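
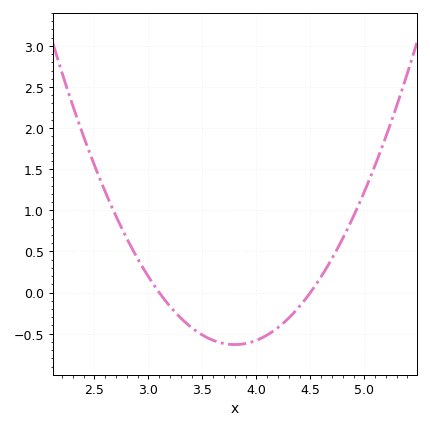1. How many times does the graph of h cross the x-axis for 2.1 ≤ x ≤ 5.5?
2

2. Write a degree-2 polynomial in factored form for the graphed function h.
y = 1.29(x - 3.1)(x - 4.5)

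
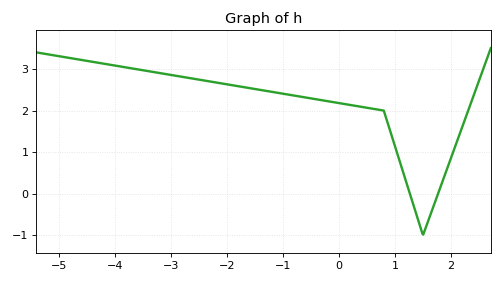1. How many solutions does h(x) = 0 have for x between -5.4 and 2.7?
2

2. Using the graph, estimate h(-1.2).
2.5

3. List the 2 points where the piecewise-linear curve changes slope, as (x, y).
(0.8, 2); (1.5, -1)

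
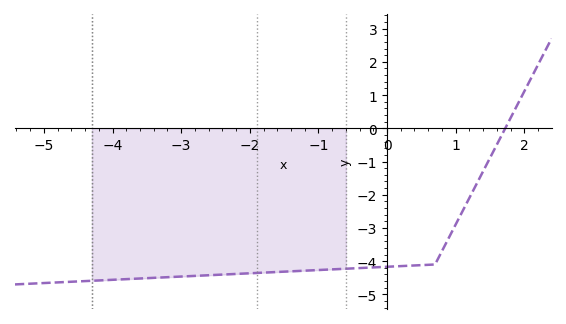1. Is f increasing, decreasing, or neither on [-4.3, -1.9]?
increasing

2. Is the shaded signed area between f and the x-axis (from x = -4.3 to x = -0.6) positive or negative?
negative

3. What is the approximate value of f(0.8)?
-3.7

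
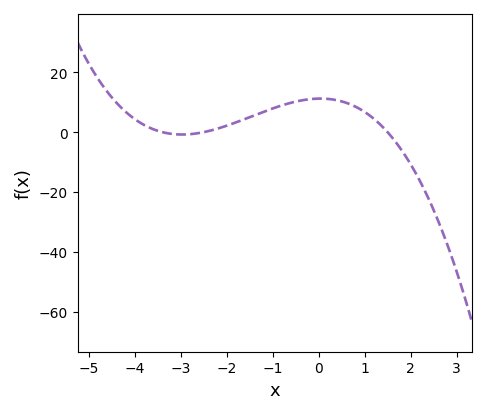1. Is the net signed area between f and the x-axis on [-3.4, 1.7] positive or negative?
positive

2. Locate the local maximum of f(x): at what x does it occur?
0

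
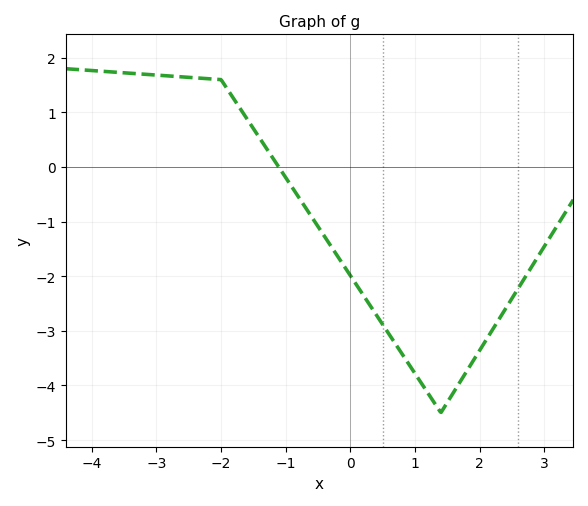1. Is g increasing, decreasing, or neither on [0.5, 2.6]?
neither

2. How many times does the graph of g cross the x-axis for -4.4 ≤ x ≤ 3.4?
1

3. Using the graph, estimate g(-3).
1.68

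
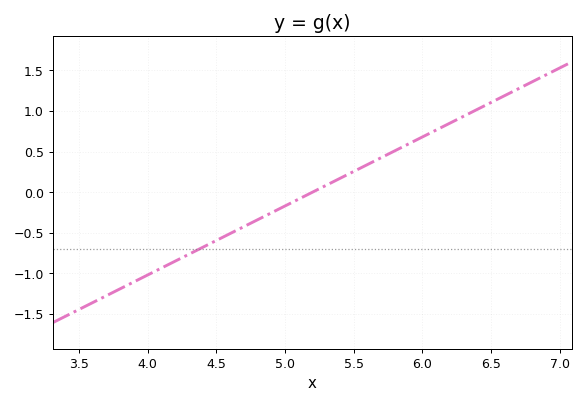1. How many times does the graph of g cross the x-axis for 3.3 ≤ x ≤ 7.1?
1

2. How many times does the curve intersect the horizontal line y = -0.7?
1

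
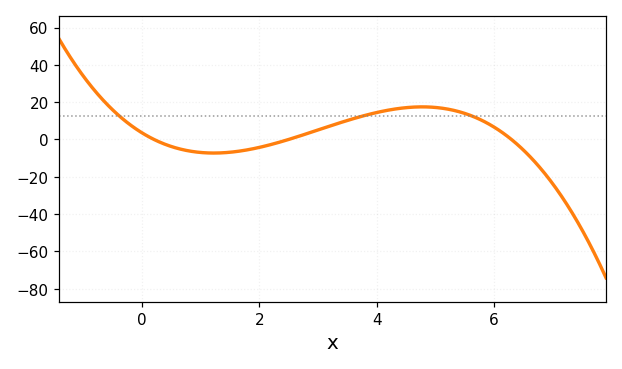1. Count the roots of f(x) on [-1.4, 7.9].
3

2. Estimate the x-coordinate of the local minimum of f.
1.2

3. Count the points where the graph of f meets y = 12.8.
3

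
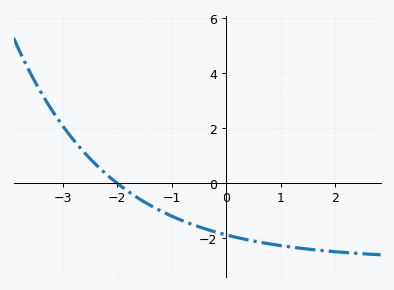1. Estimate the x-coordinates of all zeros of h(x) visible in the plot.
-1.99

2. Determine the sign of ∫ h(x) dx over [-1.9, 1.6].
negative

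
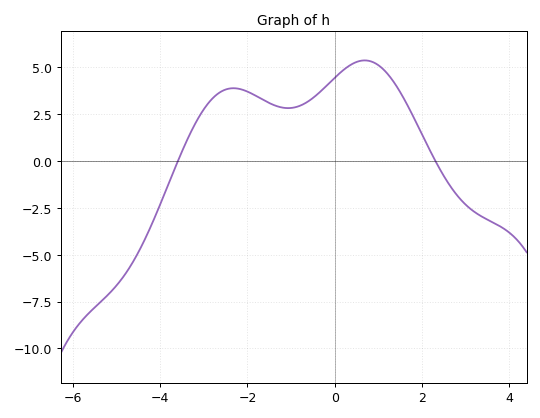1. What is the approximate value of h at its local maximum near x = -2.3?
3.88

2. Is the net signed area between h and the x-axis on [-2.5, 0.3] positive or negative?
positive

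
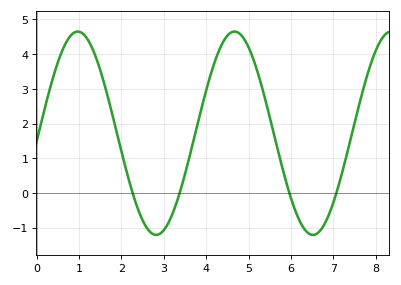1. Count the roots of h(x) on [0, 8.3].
4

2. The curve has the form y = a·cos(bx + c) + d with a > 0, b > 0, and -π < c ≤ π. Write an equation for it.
y = 2.93cos(1.7x - 1.65) + 1.72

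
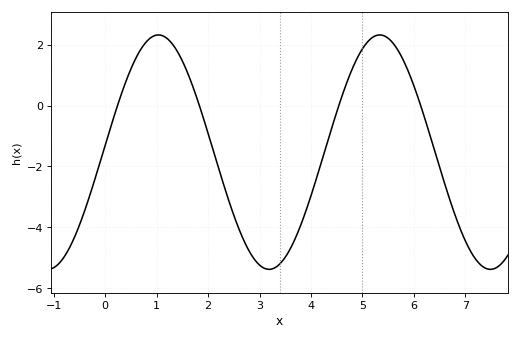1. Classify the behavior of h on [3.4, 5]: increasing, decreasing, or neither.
increasing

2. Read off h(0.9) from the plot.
2.25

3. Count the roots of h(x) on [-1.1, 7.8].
4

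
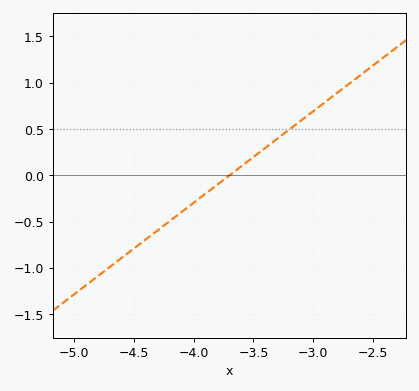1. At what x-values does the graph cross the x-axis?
-3.7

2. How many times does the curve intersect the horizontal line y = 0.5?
1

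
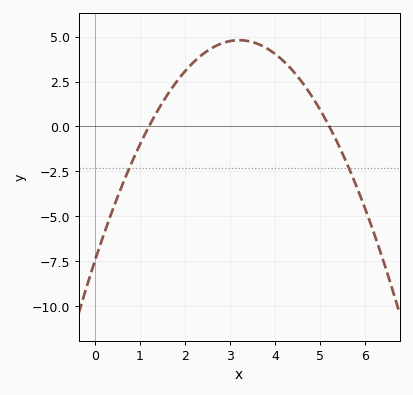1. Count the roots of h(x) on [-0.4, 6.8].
2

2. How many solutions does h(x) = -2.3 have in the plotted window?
2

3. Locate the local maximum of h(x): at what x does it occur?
3.2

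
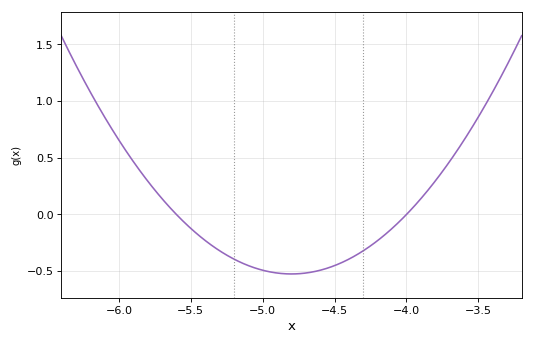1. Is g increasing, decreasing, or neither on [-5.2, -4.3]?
neither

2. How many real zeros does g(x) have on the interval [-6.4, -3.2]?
2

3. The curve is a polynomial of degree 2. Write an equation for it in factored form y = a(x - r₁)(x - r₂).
y = 0.82(x + 5.6)(x + 4)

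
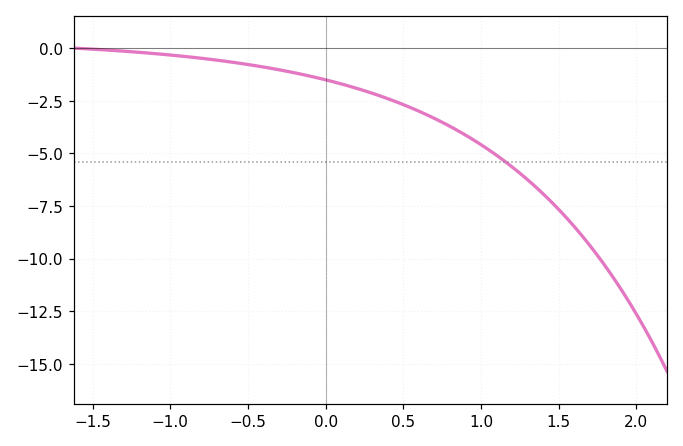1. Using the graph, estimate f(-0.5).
-0.772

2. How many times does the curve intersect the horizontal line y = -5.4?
1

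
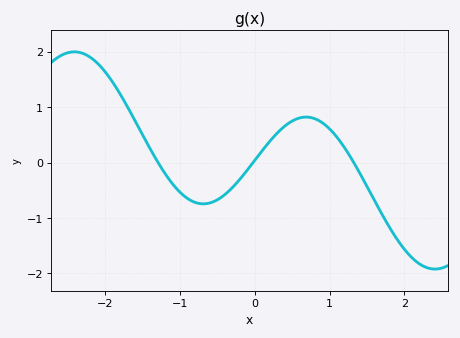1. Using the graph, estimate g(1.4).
-0.2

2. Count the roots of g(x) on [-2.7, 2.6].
3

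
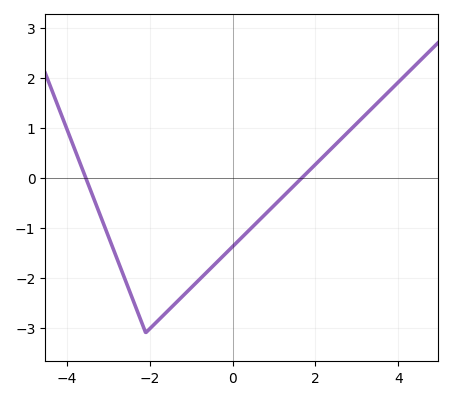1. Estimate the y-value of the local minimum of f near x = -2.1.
-3.1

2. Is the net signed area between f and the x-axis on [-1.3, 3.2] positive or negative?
negative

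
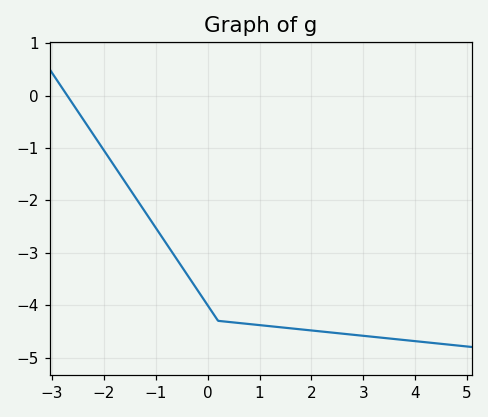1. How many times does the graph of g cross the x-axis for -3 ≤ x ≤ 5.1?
1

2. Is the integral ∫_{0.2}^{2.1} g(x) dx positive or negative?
negative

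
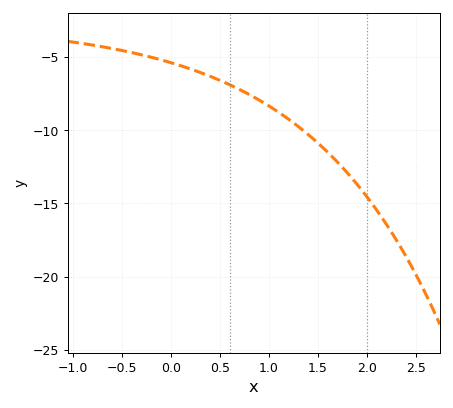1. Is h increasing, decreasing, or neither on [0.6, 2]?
decreasing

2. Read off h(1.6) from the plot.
-11.5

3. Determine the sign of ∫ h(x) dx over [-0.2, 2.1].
negative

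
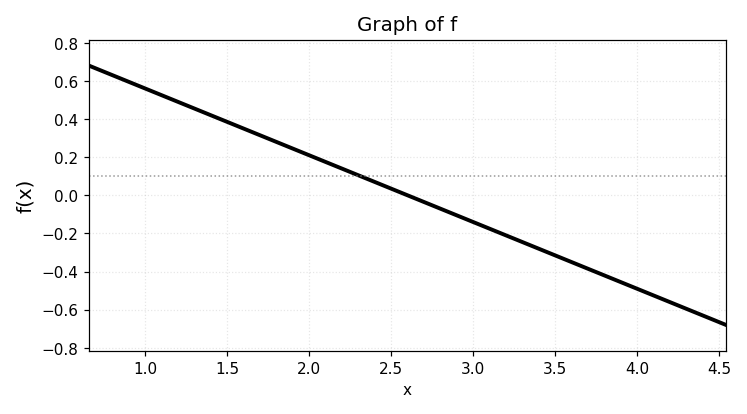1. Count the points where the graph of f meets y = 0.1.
1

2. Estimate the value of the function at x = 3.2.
-0.21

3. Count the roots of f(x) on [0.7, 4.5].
1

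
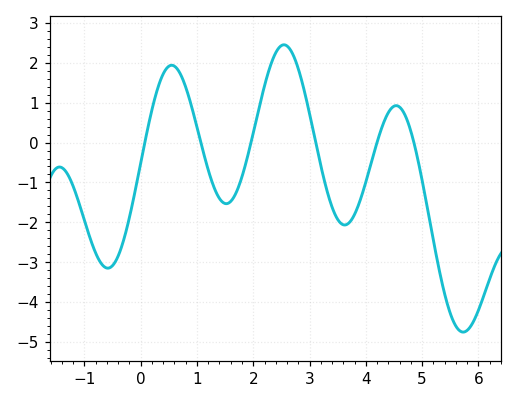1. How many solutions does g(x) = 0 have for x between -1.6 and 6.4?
6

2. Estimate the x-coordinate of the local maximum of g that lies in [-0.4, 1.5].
0.552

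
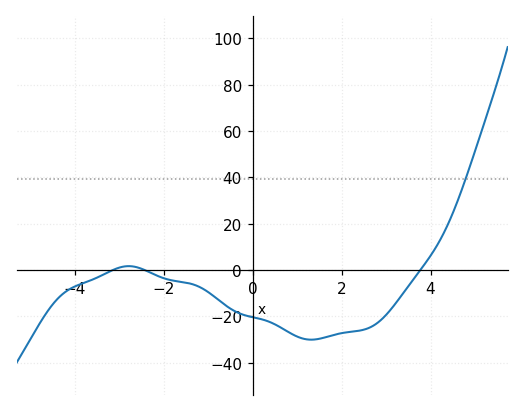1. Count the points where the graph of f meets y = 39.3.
1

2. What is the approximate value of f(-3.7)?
-4.86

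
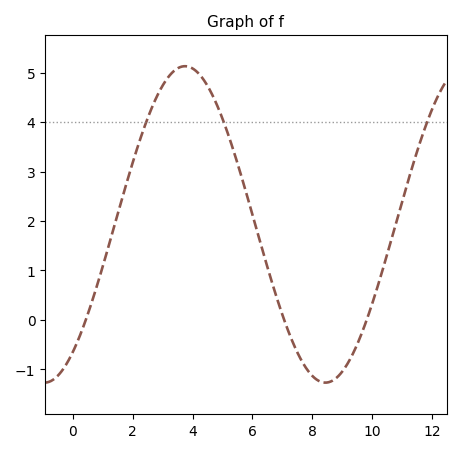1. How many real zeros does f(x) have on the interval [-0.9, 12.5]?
3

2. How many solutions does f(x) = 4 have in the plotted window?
3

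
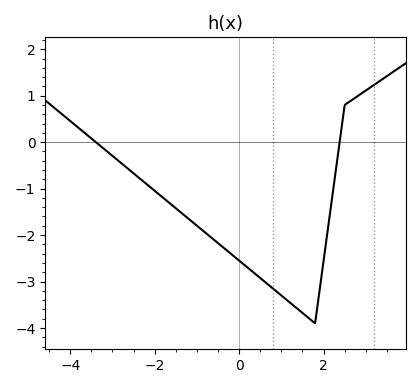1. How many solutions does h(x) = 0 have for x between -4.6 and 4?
2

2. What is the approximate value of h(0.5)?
-2.9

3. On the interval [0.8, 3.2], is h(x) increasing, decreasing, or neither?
neither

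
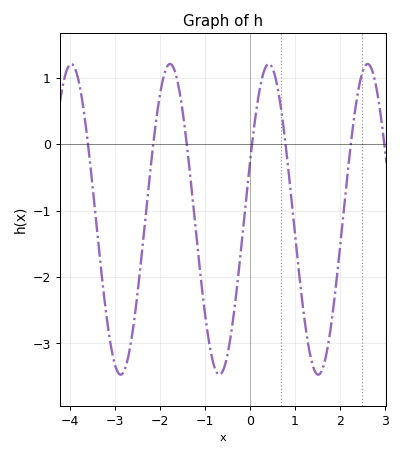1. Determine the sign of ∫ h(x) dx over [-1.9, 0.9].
negative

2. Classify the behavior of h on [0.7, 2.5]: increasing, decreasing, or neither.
neither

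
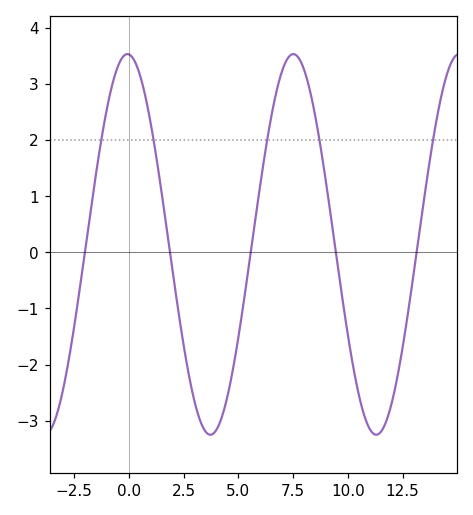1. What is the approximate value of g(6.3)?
1.96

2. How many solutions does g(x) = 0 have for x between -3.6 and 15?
5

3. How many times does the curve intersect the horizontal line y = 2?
5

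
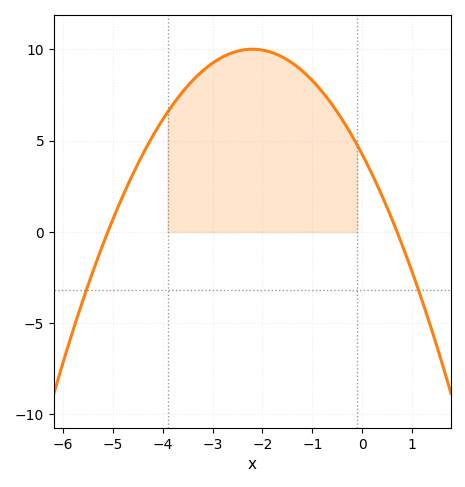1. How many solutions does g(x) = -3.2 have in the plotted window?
2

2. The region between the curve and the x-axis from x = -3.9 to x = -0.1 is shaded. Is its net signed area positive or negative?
positive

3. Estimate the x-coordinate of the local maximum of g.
-2.2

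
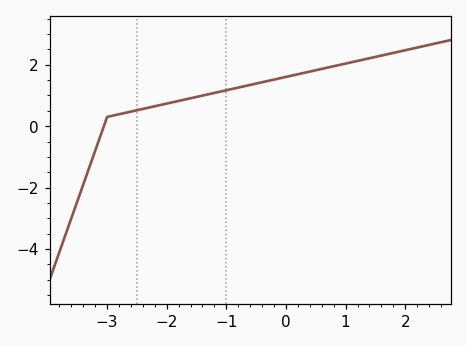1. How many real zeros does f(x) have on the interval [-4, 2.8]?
1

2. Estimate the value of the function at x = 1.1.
2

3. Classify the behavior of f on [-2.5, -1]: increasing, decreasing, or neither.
increasing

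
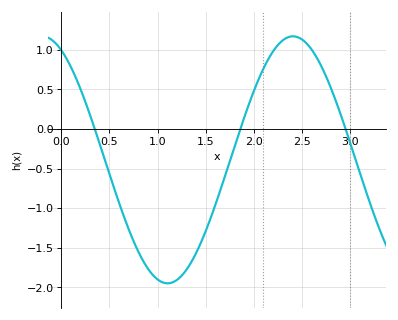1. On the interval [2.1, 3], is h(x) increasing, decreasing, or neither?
neither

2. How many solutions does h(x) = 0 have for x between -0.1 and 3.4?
3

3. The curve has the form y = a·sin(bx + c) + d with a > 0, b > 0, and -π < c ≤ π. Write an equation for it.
y = 1.56sin(2.41x + 2.05) - 0.39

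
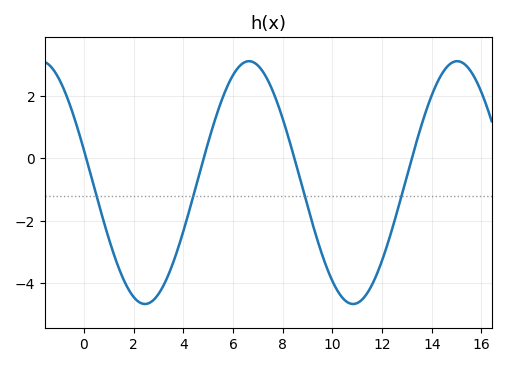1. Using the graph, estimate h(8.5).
0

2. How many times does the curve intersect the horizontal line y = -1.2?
4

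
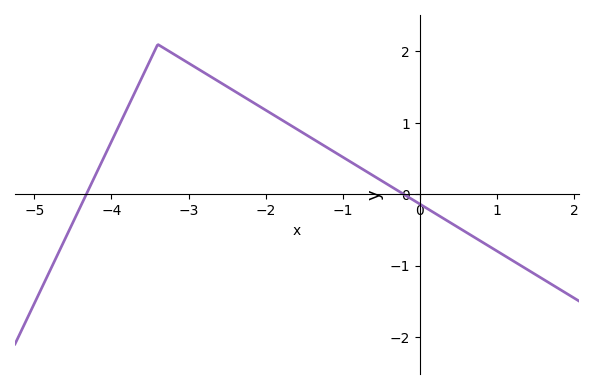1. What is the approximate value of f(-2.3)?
1.38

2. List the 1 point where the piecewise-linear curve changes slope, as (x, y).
(-3.4, 2.1)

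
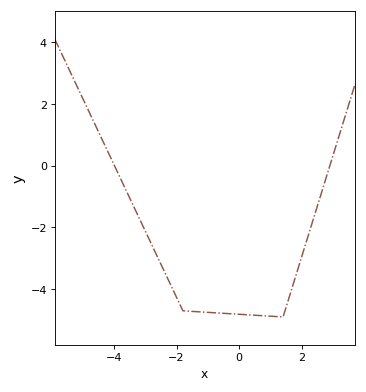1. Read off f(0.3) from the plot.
-4.83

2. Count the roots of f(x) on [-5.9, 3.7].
2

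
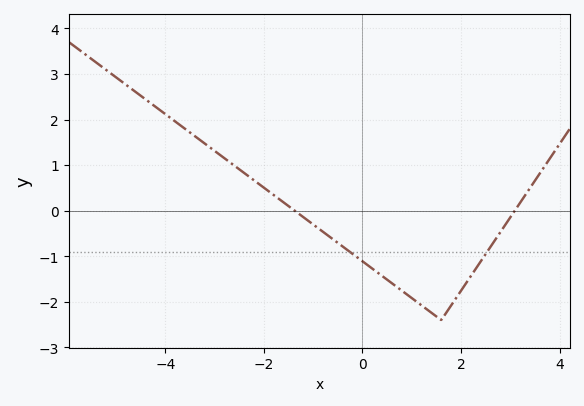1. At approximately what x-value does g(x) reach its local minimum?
1.6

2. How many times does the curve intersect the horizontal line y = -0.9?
2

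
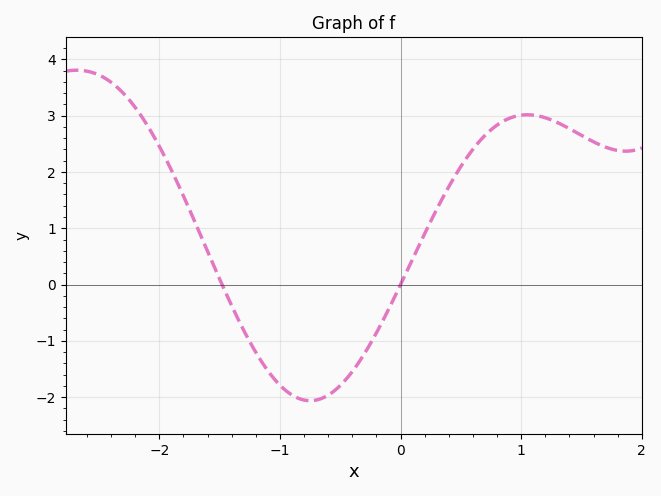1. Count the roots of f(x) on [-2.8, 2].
2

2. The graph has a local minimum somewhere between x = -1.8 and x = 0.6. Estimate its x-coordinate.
-0.75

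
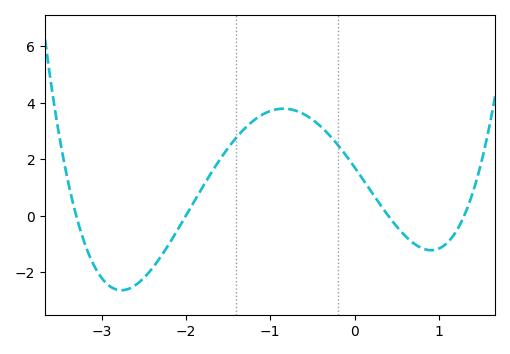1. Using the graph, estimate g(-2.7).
-2.6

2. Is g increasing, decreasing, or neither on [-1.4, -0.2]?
neither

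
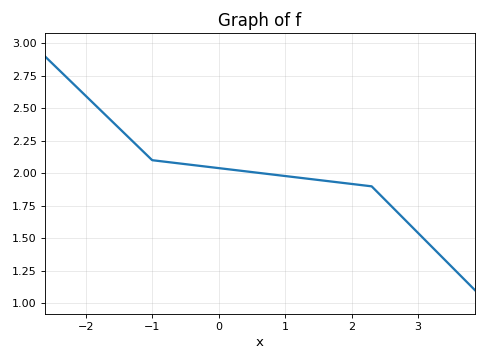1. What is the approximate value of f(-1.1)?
2.15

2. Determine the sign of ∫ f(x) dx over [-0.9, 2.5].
positive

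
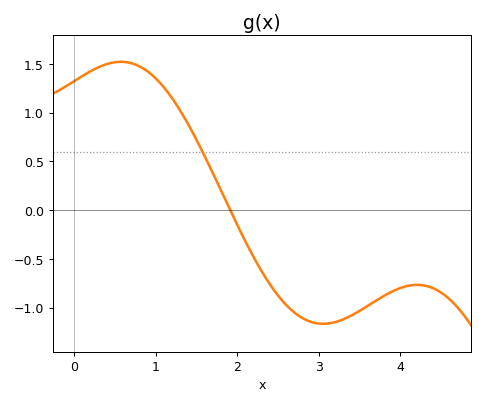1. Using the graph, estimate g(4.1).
-0.775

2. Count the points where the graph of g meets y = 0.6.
1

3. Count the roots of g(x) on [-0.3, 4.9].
1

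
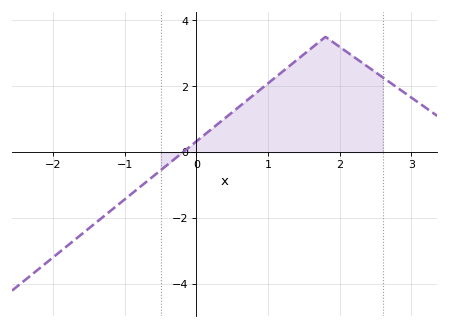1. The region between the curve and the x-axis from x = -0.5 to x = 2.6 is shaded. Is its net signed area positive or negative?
positive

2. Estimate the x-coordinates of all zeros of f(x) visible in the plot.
-0.2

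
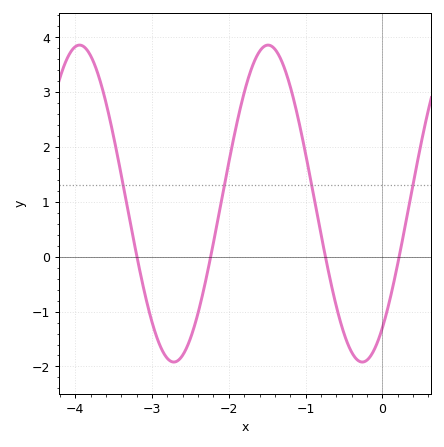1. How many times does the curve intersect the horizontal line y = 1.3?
4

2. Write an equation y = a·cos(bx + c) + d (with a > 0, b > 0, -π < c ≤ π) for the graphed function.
y = 2.89cos(2.6x - 2.5) + 0.97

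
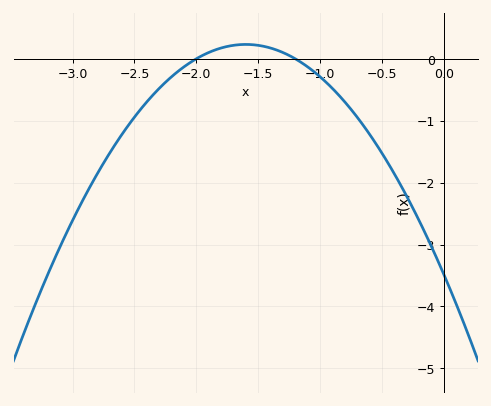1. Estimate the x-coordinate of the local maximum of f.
-1.6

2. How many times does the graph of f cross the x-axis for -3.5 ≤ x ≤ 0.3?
2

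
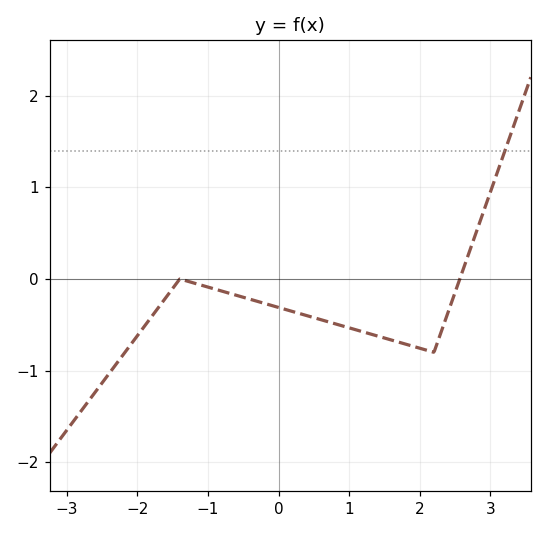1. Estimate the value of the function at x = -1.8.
-0.412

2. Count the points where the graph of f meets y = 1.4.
1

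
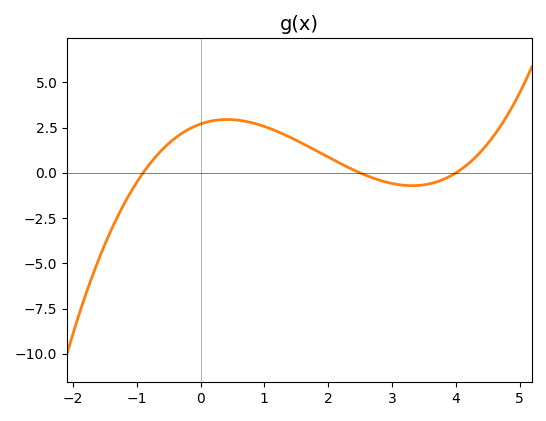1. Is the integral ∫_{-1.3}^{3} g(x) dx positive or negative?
positive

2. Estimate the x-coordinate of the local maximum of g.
0.4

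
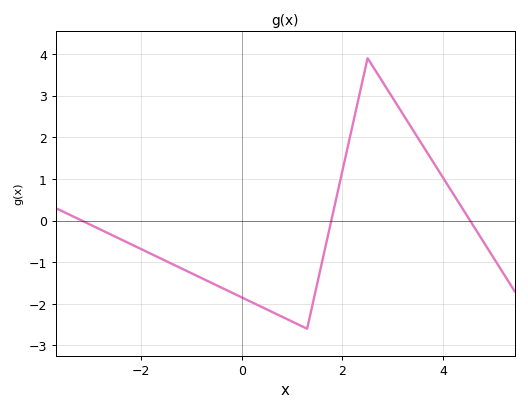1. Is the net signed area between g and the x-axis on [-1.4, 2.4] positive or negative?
negative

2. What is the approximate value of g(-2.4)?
-0.451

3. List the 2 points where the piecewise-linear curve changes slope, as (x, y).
(1.3, -2.6); (2.5, 3.9)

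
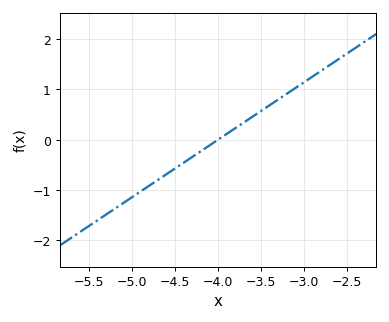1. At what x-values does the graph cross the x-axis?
-4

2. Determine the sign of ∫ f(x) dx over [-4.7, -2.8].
positive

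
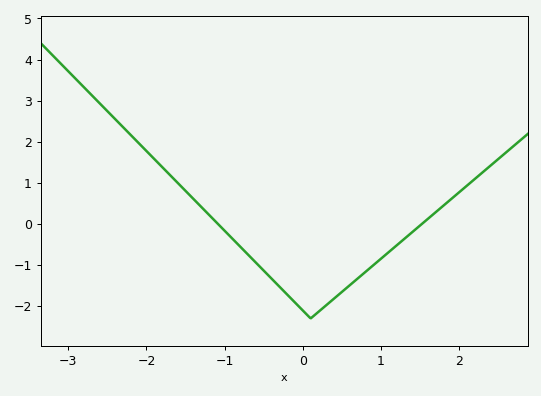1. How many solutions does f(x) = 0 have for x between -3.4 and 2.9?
2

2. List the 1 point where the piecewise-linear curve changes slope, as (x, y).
(0.1, -2.3)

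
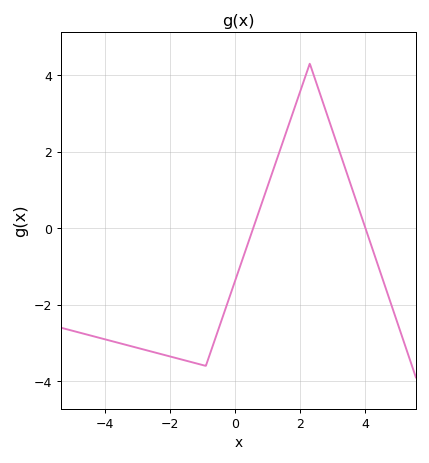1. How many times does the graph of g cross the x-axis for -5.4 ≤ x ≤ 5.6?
2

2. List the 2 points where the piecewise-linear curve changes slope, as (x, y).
(-0.9, -3.6); (2.3, 4.3)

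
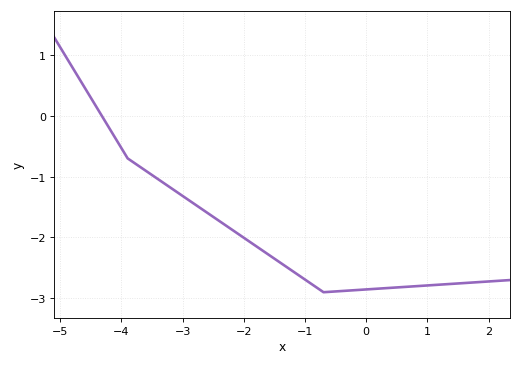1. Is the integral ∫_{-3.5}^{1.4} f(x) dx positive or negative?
negative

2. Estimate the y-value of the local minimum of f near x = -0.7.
-2.9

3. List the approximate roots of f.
-4.32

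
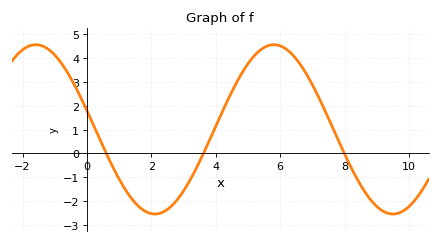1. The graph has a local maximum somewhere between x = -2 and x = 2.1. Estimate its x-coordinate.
-1.6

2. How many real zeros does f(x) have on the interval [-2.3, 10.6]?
3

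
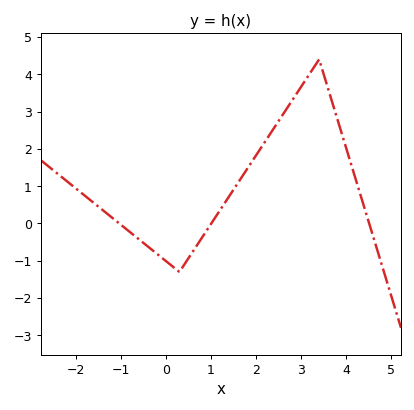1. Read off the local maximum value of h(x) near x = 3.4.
4.4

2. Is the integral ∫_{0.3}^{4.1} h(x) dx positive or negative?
positive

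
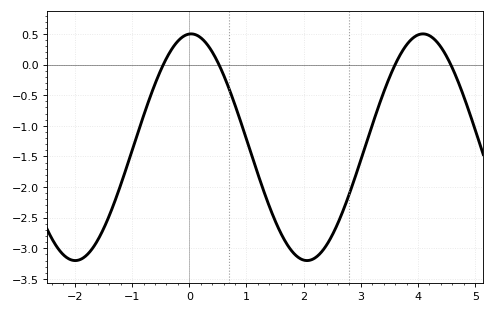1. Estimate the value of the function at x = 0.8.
-0.65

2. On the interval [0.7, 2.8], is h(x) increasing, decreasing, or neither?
neither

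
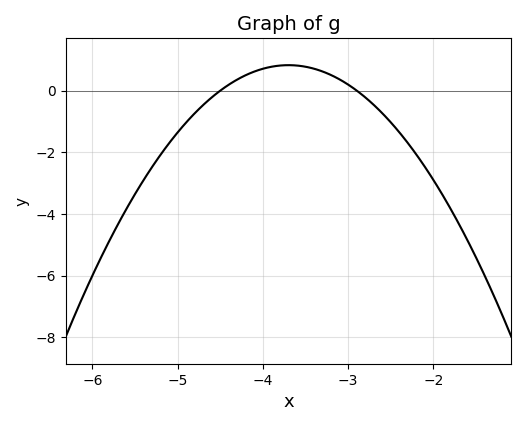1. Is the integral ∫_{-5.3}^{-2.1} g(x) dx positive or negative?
negative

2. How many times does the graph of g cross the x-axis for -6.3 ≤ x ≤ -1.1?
2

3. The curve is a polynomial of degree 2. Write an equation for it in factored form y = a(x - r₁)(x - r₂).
y = -1.29(x + 4.5)(x + 2.9)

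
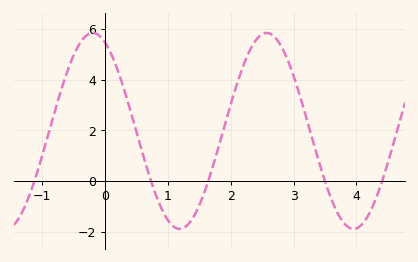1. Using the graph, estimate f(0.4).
2.8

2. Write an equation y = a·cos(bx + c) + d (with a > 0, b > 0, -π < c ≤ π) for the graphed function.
y = 3.87cos(2.3x + 0.45) + 1.98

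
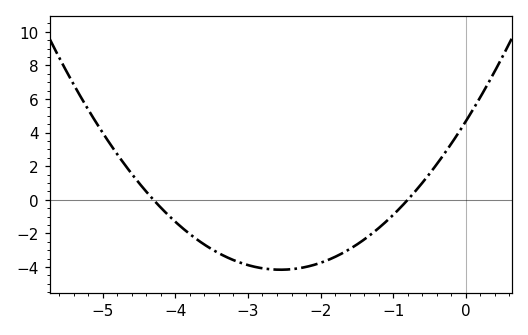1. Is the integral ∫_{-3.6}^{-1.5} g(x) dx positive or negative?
negative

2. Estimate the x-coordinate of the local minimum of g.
-2.5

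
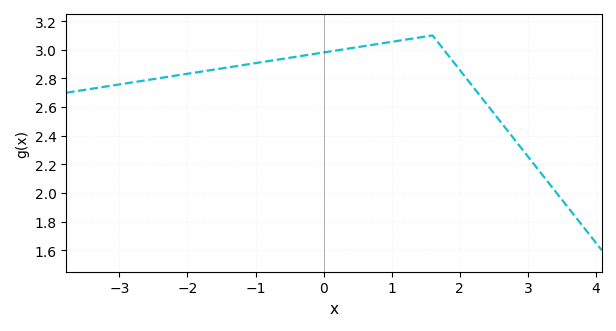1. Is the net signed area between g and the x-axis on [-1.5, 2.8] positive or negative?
positive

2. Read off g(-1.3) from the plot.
2.88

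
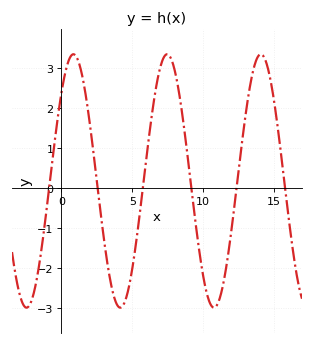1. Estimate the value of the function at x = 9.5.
-0.963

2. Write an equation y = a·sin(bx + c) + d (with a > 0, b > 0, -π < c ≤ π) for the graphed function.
y = 3.16sin(0.95x + 0.77) + 0.18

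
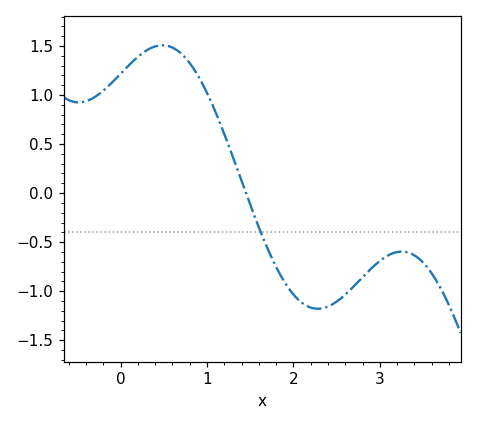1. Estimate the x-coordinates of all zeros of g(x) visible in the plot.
1.45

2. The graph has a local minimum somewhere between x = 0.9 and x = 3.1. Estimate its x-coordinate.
2.28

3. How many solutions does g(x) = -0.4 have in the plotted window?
1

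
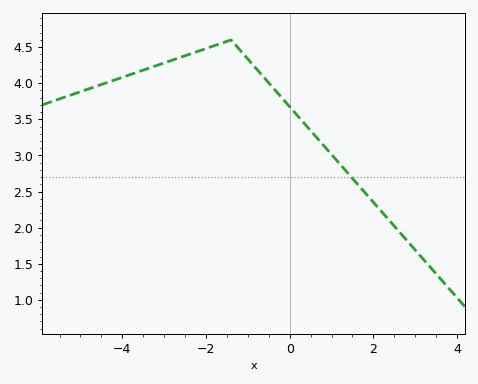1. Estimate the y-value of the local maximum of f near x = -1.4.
4.6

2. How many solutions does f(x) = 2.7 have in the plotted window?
1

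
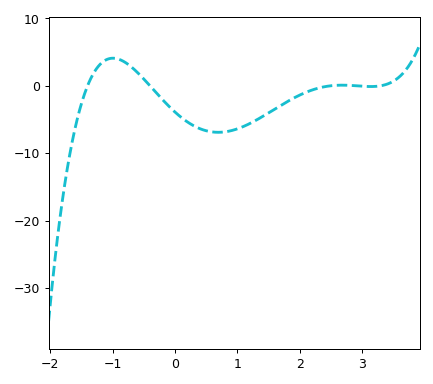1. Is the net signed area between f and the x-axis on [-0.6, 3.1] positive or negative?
negative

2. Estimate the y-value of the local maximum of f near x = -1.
4.09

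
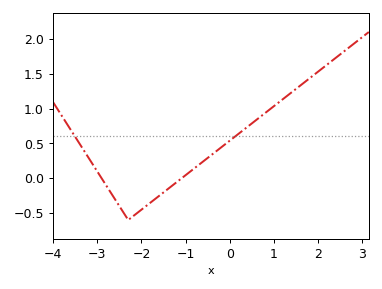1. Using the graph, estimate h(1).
1.03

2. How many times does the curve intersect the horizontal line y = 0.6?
2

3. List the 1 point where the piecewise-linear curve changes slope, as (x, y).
(-2.3, -0.6)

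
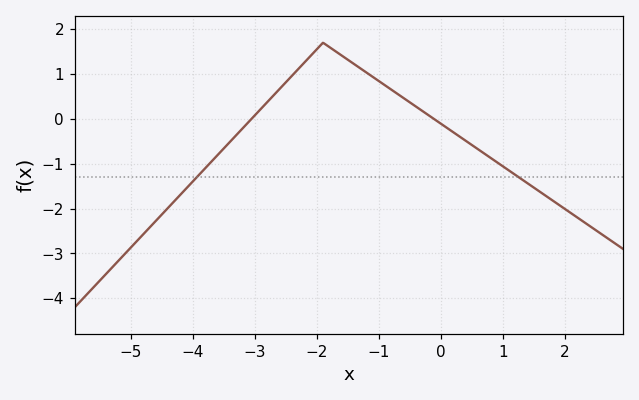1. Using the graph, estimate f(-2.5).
0.8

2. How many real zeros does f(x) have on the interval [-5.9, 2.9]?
2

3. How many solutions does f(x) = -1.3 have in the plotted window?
2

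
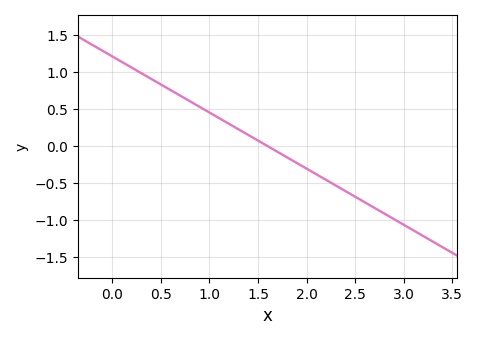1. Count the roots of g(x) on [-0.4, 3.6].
1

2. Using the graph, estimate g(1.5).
0.076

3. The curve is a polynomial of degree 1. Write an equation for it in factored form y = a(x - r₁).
y = -0.76(x - 1.6)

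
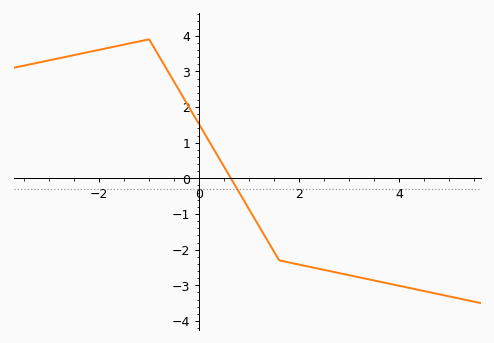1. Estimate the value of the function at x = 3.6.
-2.89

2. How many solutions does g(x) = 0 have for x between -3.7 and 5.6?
1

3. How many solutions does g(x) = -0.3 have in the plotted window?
1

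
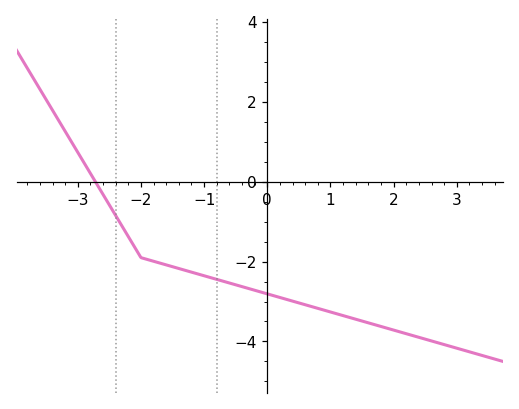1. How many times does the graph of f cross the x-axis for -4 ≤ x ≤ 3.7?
1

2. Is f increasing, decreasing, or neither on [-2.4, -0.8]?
decreasing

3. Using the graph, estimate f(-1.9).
-2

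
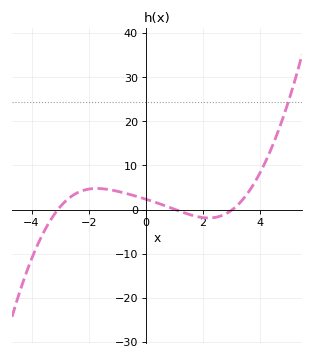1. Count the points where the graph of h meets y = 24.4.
1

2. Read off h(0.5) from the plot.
1.28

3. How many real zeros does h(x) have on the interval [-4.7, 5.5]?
3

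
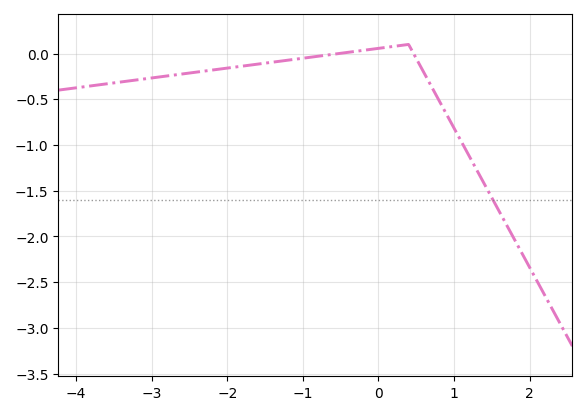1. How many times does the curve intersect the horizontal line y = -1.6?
1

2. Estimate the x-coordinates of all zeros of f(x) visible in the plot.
-0.5, 0.5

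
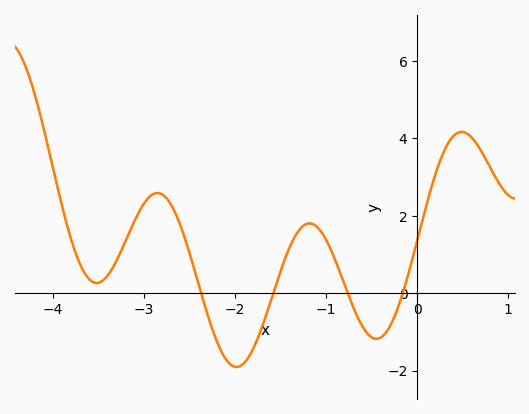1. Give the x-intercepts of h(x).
-2.4, -1.6, -0.8, -0.2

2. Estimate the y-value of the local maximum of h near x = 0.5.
4.2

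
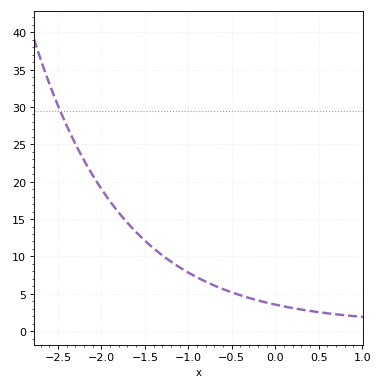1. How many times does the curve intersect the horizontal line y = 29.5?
1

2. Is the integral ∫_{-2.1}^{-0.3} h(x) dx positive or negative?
positive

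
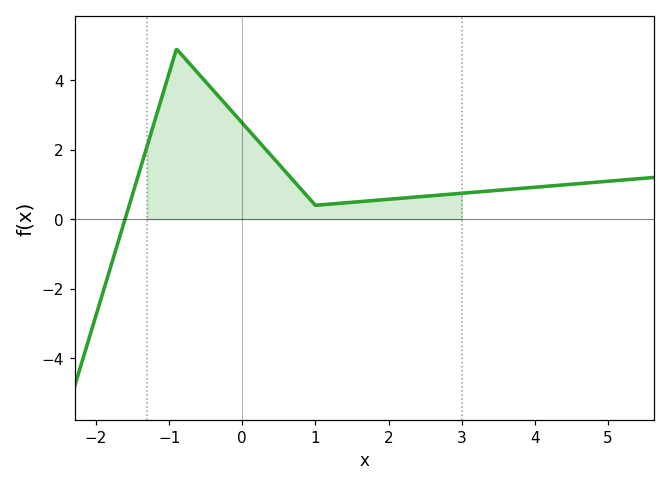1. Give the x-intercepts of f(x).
-1.6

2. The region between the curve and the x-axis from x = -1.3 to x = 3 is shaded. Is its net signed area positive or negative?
positive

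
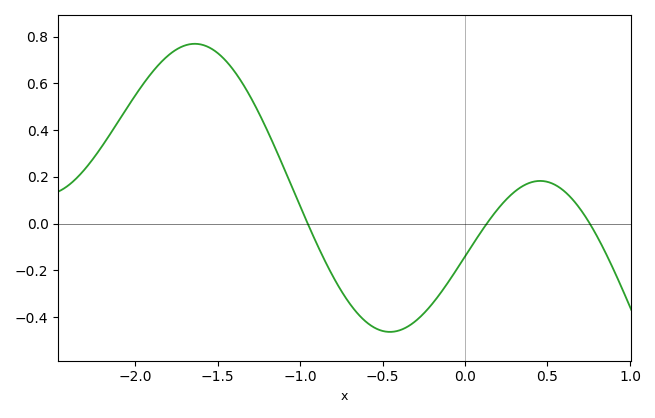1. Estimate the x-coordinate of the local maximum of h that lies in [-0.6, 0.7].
0.45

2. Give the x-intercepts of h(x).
-0.95, 0.15, 0.75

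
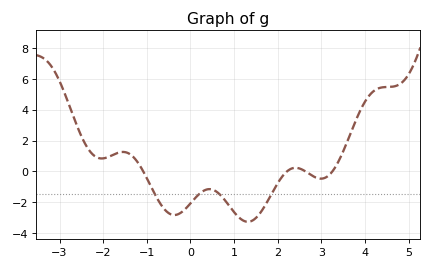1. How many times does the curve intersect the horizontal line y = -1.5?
4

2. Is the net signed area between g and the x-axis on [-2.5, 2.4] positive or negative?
negative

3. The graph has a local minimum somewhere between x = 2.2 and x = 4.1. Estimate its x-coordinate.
2.99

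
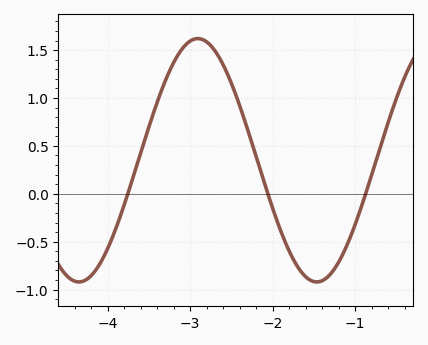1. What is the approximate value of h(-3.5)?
0.695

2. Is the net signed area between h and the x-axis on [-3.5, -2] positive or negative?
positive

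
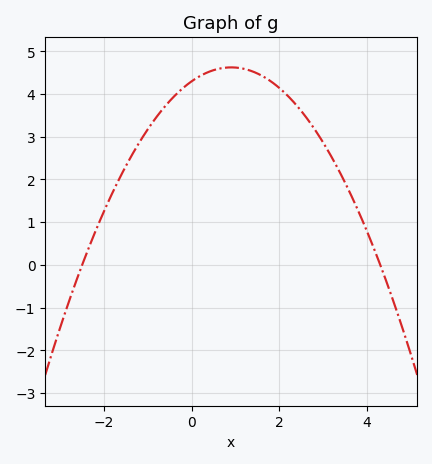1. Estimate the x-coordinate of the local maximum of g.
0.9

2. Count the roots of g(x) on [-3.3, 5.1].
2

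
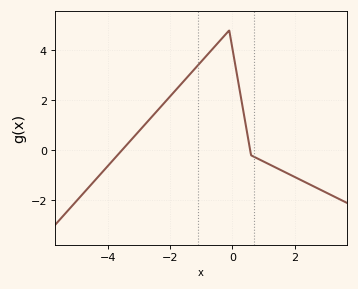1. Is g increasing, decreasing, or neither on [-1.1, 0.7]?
neither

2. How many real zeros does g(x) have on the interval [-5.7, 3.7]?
2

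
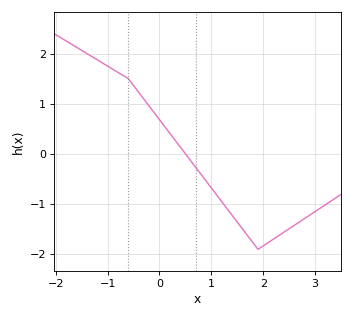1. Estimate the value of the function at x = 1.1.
-0.8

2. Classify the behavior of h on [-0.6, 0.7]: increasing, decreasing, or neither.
decreasing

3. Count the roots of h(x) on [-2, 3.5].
1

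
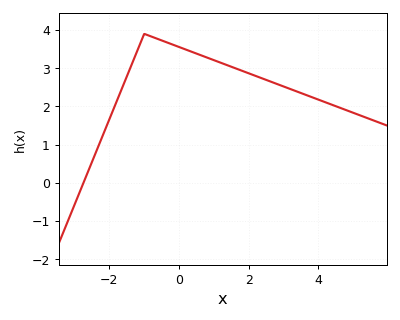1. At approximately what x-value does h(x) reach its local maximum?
-0.998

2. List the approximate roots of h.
-2.74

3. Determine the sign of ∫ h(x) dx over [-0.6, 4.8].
positive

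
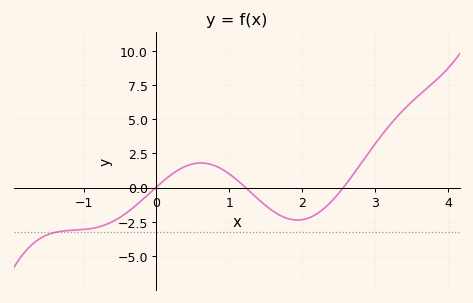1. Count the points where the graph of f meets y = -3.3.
1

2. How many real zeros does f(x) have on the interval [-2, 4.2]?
3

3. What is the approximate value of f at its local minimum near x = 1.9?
-2.39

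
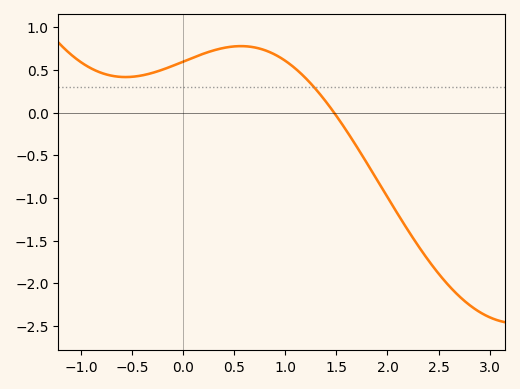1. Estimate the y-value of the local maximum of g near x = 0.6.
0.8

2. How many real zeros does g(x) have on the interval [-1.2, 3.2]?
1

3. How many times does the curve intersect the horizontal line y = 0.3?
1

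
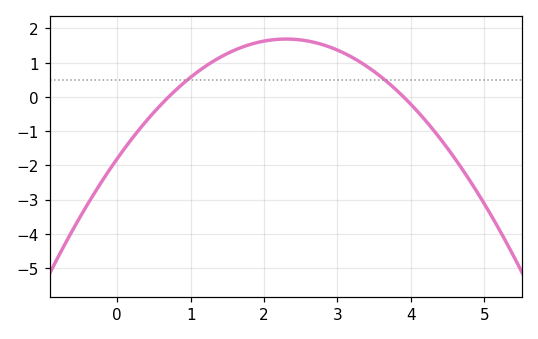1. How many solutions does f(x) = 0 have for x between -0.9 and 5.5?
2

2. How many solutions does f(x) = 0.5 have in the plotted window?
2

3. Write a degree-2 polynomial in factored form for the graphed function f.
y = -0.66(x - 0.7)(x - 3.9)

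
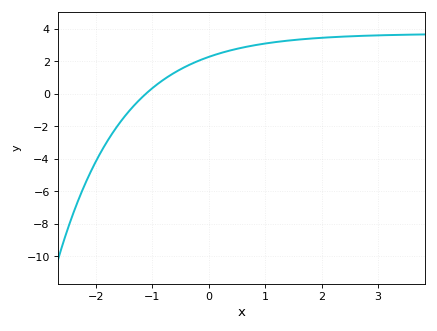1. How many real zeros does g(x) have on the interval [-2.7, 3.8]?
1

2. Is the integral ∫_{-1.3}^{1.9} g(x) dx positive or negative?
positive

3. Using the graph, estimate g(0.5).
2.8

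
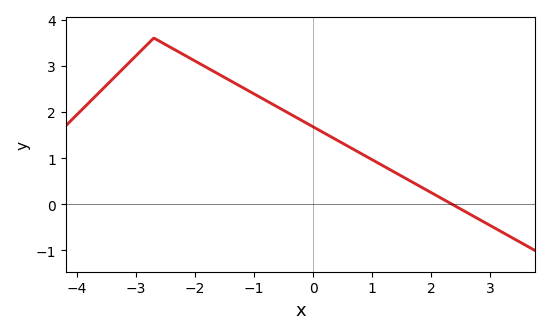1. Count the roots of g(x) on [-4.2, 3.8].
1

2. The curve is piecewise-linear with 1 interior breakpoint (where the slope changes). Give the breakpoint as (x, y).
(-2.7, 3.6)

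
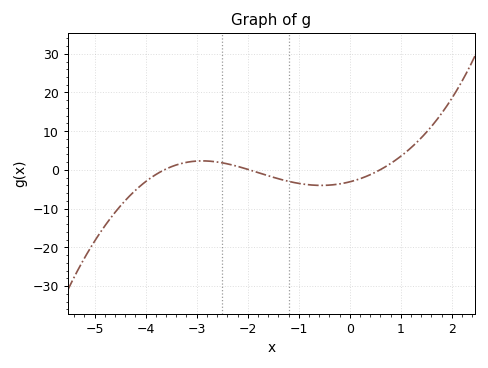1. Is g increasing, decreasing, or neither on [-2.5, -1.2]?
decreasing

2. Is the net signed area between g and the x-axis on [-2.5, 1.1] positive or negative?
negative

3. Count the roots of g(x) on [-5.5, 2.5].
3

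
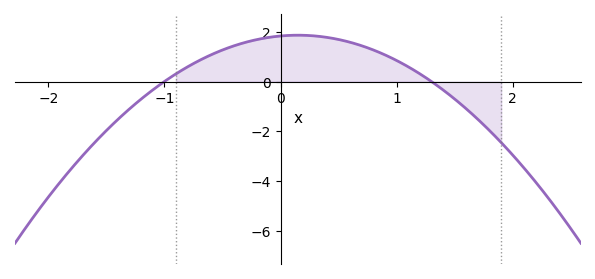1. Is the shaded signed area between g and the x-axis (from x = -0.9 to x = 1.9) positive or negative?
positive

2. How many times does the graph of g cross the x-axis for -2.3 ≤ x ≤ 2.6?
2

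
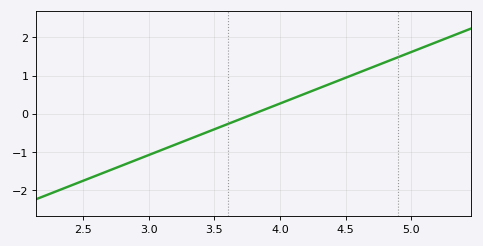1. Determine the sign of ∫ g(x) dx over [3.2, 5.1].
positive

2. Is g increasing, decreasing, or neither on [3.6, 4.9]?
increasing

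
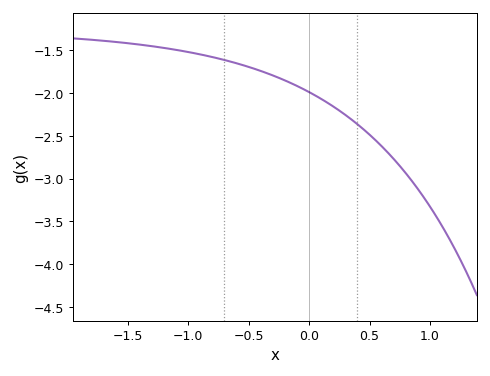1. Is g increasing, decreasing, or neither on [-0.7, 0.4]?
decreasing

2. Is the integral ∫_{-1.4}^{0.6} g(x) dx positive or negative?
negative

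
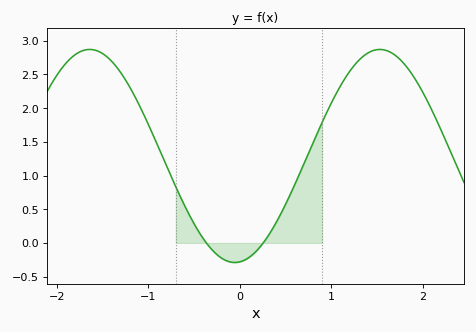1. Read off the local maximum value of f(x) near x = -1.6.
2.87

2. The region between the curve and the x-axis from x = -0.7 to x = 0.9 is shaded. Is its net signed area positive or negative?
positive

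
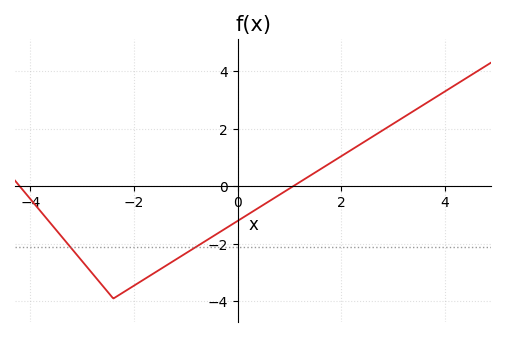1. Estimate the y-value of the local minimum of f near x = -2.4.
-3.9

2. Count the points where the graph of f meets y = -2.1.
2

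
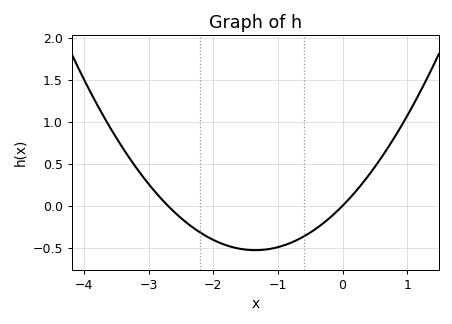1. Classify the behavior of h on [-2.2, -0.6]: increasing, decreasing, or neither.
neither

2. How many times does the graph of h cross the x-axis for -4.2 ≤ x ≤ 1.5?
2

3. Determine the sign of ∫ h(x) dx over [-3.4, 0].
negative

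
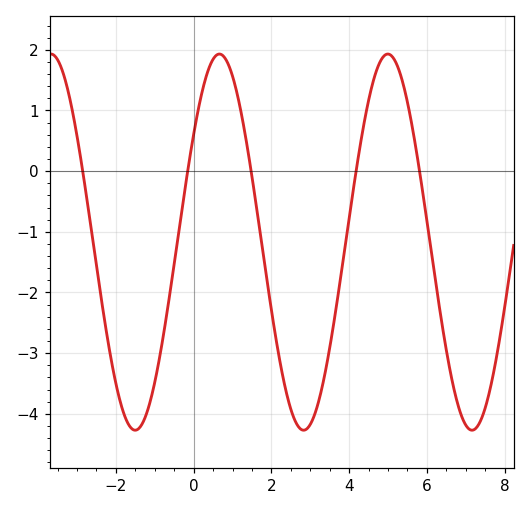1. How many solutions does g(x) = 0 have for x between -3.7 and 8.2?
5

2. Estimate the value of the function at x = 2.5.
-3.9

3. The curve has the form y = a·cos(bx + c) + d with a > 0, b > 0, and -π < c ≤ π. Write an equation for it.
y = 3.1cos(1.4x - 0.96) - 1.17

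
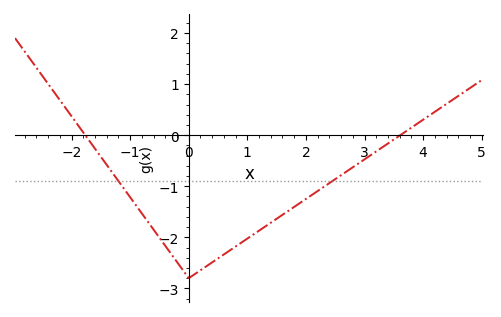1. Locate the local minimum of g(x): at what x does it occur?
0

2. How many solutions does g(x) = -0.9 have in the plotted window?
2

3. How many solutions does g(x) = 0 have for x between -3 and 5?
2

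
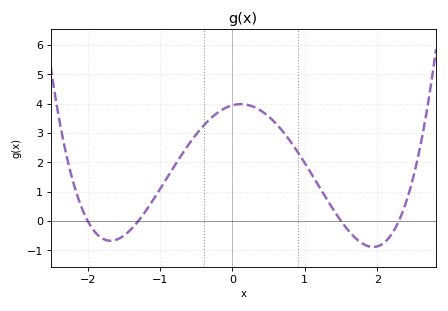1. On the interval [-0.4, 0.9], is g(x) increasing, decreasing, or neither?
neither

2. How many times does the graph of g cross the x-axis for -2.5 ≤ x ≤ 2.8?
4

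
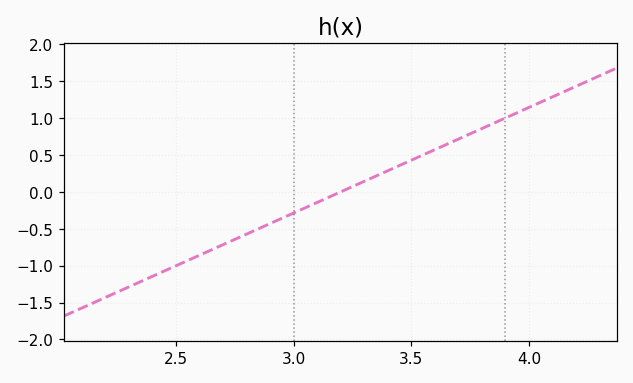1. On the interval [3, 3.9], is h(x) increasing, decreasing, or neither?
increasing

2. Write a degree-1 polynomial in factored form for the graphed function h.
y = 1.43(x - 3.2)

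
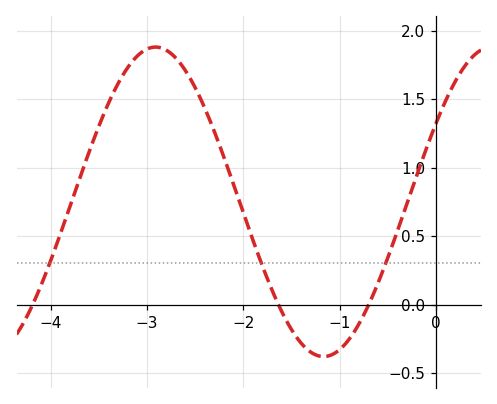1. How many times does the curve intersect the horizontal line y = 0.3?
3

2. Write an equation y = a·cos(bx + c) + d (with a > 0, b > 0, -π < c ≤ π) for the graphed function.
y = 1.13cos(1.8x - 1) + 0.75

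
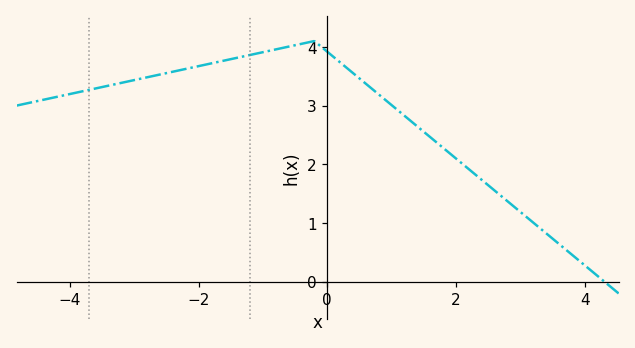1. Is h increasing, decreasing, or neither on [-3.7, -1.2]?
increasing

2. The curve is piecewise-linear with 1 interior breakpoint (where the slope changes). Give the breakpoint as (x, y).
(-0.2, 4.1)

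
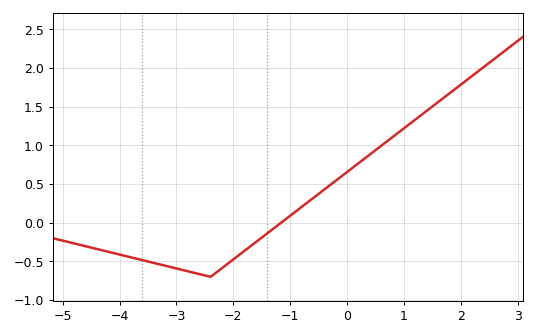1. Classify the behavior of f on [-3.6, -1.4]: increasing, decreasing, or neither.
neither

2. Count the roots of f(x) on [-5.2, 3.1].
1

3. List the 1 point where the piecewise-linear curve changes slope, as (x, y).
(-2.4, -0.7)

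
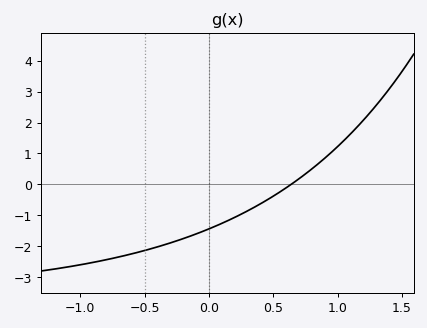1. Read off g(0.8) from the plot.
0.502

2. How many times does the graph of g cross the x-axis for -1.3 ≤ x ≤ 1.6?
1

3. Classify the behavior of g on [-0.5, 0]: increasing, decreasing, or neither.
increasing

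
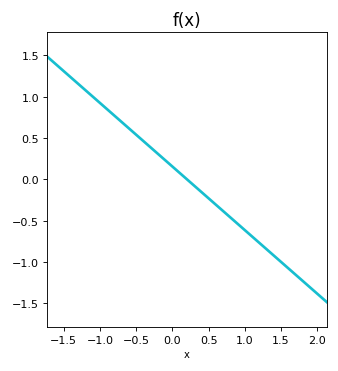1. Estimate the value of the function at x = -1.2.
1.08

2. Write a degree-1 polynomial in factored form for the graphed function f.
y = -0.77(x - 0.2)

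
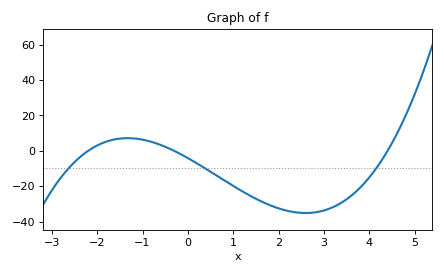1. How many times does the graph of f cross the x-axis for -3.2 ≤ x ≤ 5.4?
3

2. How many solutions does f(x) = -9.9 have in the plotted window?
3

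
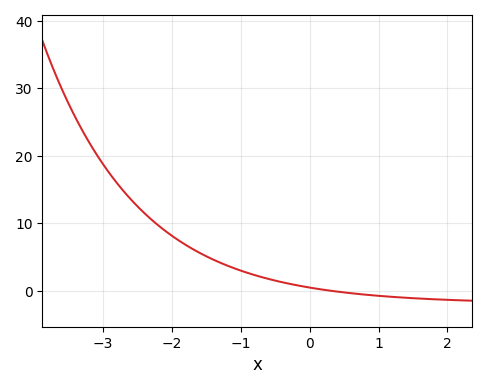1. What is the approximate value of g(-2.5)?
12.5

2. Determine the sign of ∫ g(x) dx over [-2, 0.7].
positive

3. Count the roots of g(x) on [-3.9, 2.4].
1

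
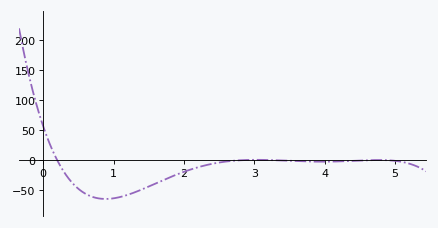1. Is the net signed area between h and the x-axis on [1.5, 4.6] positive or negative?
negative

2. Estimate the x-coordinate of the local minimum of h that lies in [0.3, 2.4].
0.9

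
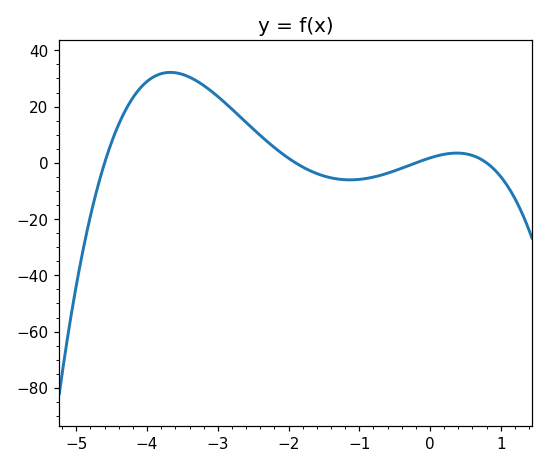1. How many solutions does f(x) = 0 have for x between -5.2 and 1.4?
4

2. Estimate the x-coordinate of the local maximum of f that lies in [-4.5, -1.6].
-3.67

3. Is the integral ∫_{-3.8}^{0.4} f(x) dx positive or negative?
positive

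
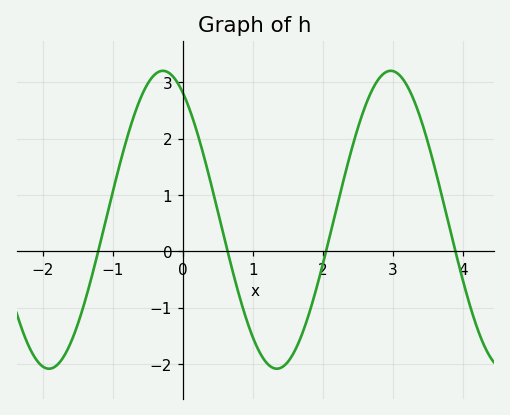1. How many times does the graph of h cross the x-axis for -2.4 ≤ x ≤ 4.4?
4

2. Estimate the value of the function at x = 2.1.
0.3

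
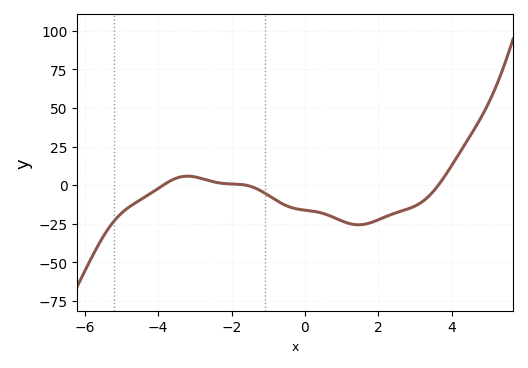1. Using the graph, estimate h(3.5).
-4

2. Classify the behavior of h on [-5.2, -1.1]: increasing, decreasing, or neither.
neither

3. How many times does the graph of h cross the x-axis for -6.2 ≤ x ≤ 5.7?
3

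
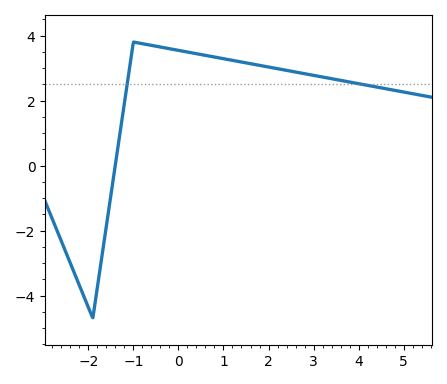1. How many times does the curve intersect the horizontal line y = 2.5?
2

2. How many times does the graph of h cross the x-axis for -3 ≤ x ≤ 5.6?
1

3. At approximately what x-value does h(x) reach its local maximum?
-1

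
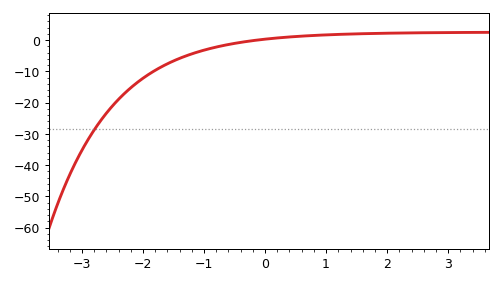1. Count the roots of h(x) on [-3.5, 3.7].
1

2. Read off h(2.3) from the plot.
2.32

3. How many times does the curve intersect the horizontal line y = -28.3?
1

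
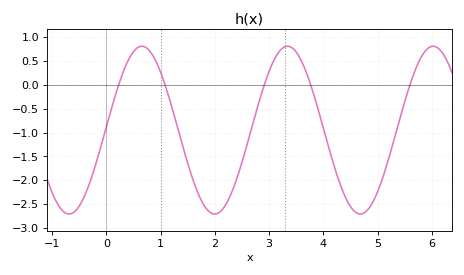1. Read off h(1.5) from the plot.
-1.65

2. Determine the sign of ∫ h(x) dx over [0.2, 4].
negative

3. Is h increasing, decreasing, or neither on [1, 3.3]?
neither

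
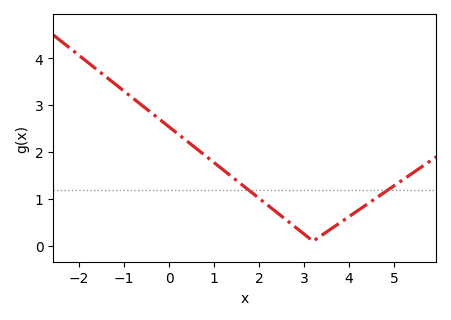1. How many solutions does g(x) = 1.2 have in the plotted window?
2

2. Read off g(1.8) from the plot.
1.17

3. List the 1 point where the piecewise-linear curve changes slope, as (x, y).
(3.2, 0.1)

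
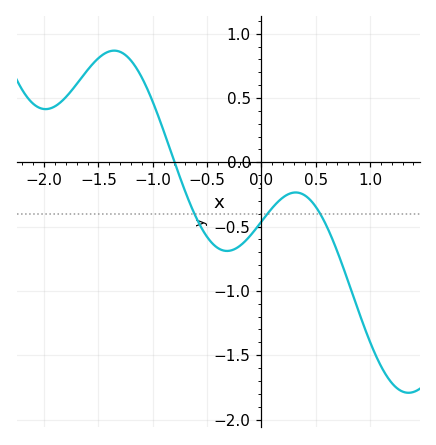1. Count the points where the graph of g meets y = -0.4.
3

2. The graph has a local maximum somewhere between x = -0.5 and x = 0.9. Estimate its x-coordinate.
0.316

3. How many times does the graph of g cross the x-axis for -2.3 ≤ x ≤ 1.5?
1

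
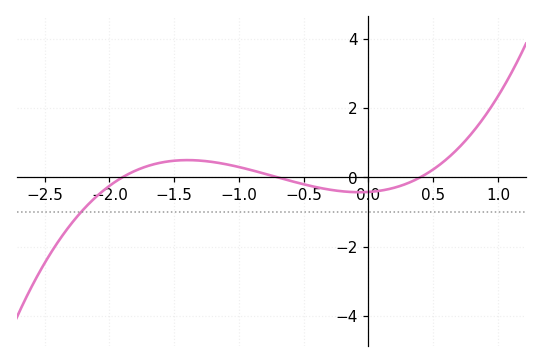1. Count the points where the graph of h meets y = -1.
1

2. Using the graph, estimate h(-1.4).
0.4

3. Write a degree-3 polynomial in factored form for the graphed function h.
y = 0.79(x + 1.9)(x + 0.7)(x - 0.4)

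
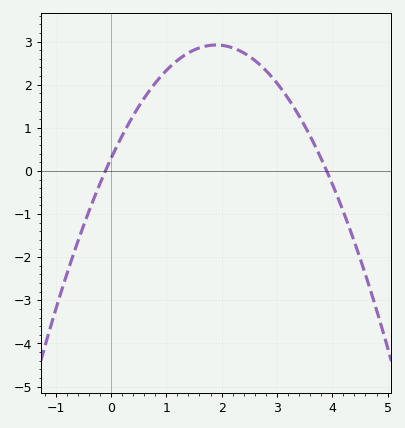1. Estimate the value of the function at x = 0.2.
0.81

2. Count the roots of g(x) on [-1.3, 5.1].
2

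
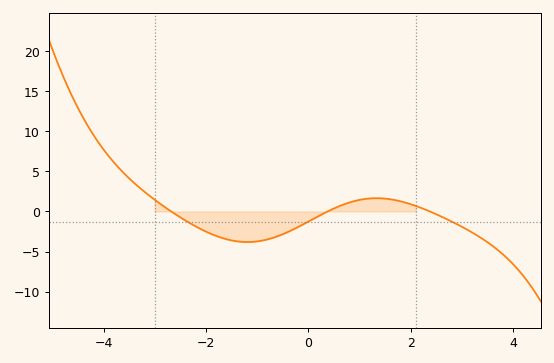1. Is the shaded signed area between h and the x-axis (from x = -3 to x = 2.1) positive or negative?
negative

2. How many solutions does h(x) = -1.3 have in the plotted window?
3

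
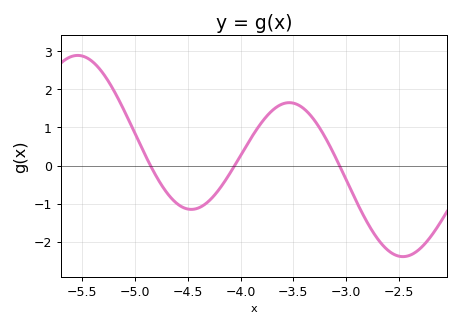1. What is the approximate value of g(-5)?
0.854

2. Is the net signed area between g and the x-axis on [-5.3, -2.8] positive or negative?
positive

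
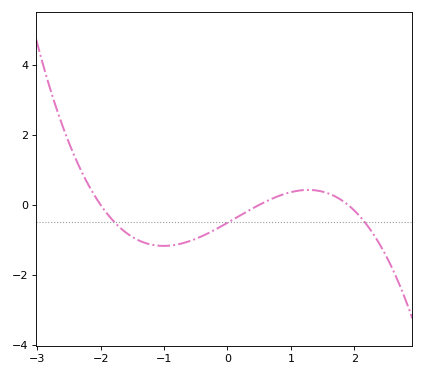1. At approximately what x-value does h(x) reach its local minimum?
-1.01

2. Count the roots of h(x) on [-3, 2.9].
3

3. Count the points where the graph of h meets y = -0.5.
3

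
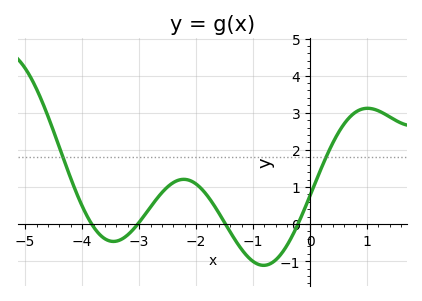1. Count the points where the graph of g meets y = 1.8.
2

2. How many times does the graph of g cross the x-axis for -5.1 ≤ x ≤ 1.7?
4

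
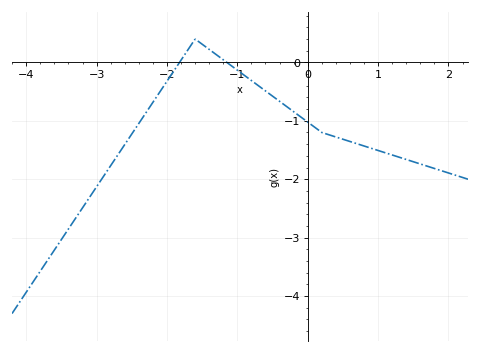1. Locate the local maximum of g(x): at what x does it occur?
-1.6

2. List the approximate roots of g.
-1.82, -1.15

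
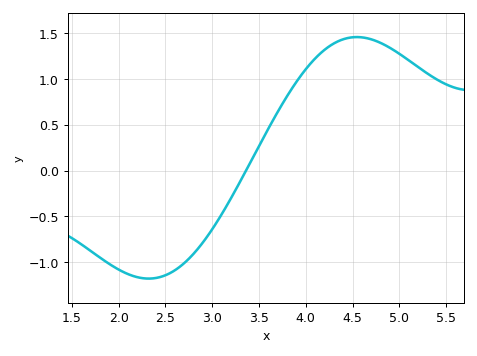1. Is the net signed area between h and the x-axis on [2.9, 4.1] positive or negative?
positive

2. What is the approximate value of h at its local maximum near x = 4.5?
1.45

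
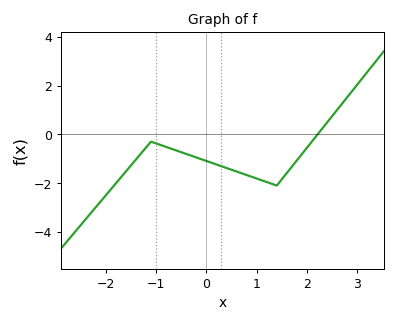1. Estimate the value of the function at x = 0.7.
-1.6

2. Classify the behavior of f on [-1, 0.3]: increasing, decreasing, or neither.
decreasing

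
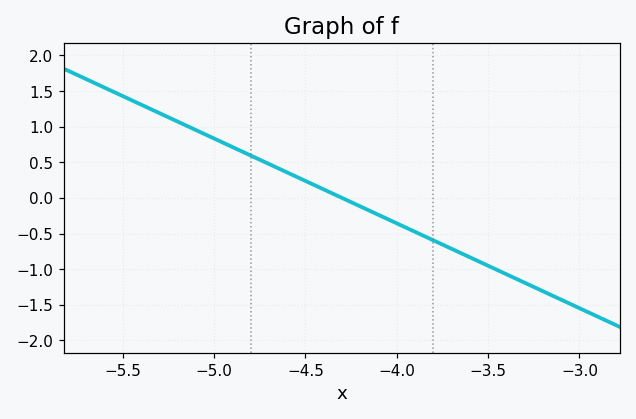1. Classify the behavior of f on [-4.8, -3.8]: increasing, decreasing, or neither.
decreasing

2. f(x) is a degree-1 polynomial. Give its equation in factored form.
y = -1.19(x + 4.3)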